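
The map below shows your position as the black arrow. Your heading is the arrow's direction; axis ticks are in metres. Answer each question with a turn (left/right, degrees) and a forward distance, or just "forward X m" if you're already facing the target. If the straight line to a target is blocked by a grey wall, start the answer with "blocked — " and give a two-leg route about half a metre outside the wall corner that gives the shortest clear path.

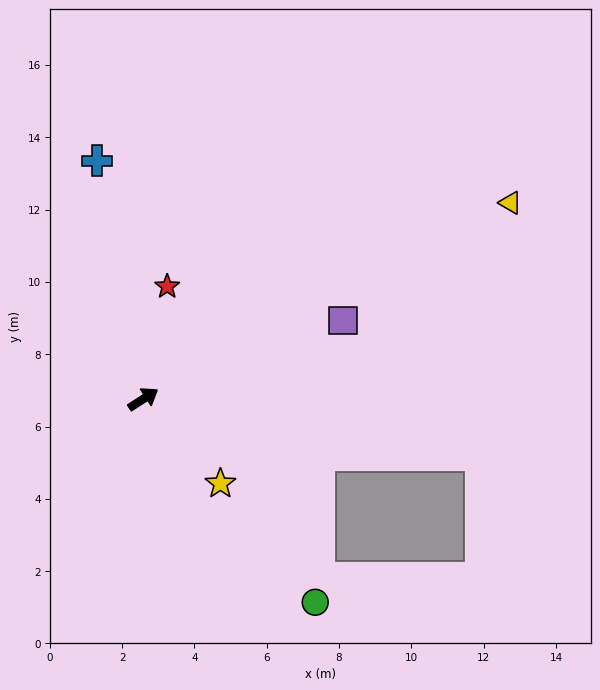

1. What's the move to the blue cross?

turn left 68°, forward 6.7 m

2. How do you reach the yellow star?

turn right 81°, forward 3.2 m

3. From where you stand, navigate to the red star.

turn left 45°, forward 3.2 m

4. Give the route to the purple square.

turn right 11°, forward 5.9 m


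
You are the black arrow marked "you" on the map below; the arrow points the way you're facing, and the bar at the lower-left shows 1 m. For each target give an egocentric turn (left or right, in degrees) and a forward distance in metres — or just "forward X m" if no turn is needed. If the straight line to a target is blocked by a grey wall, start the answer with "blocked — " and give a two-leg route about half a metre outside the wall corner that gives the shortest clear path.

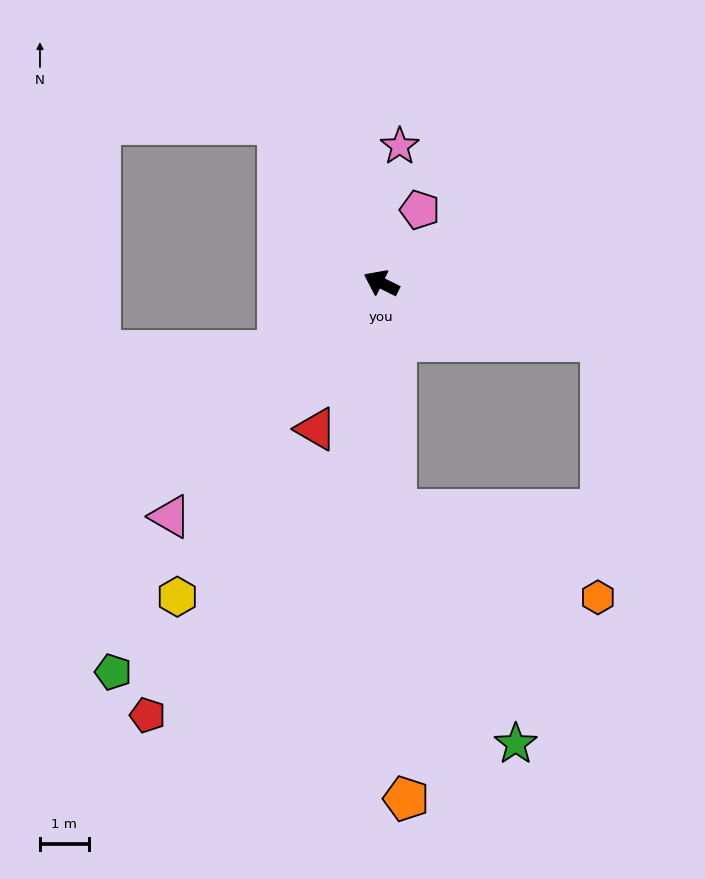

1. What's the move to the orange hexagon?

blocked — turn left 120°, forward 4.6 m, then turn left 63°, forward 4.5 m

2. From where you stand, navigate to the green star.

blocked — turn left 120°, forward 4.6 m, then turn left 23°, forward 5.4 m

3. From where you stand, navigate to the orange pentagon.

turn left 119°, forward 10.6 m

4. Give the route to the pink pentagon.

turn right 91°, forward 1.7 m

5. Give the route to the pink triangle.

turn left 74°, forward 6.4 m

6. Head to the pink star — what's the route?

turn right 71°, forward 2.8 m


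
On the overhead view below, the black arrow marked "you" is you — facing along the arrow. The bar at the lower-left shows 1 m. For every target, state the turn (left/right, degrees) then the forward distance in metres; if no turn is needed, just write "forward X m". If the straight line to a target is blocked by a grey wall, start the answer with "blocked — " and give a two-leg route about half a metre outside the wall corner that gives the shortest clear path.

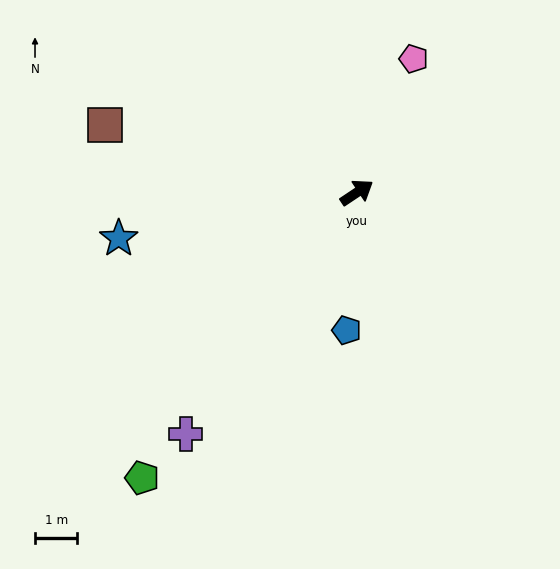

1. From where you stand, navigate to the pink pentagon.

turn left 33°, forward 3.4 m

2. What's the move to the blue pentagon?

turn right 128°, forward 3.3 m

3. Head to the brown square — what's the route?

turn left 131°, forward 6.2 m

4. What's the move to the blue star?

turn left 157°, forward 5.7 m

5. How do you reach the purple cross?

turn right 159°, forward 7.0 m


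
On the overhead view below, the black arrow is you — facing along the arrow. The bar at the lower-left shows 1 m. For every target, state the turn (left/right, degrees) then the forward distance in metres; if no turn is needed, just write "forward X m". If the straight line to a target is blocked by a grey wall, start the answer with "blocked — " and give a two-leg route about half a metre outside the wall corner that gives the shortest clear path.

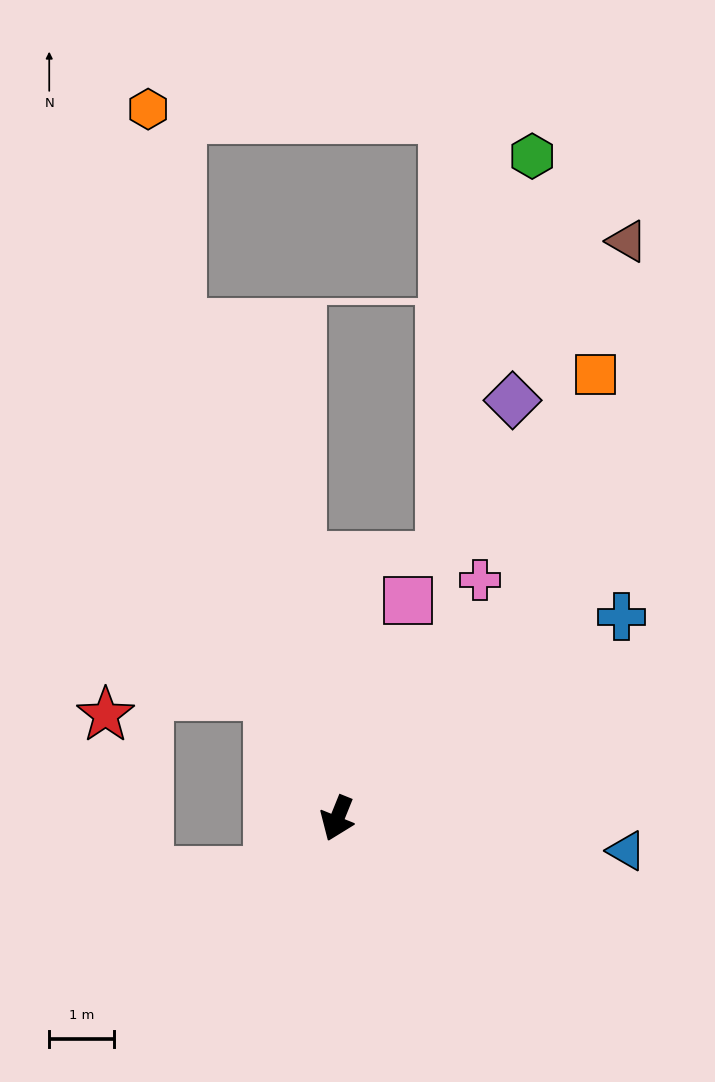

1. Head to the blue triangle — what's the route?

turn left 106°, forward 4.5 m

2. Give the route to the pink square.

turn right 176°, forward 3.6 m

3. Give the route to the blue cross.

turn left 147°, forward 5.4 m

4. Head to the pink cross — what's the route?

turn left 171°, forward 4.3 m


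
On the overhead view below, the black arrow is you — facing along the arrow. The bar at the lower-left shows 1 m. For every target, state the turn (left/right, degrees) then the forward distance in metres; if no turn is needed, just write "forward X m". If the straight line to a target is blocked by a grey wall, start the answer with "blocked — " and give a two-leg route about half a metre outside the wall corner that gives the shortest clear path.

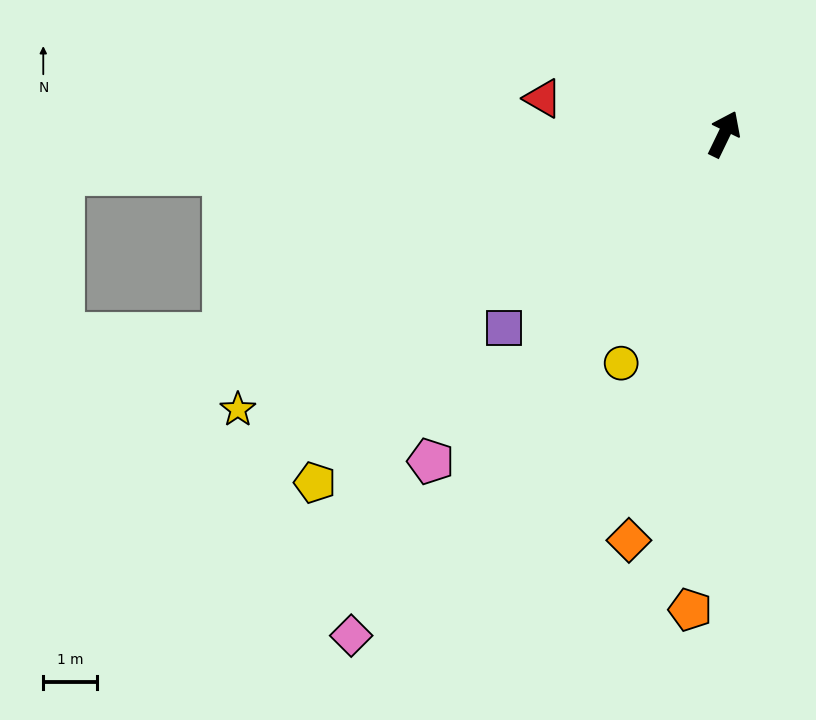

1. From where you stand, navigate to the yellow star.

turn left 145°, forward 10.4 m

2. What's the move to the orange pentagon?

turn right 158°, forward 8.9 m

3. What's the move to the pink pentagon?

turn left 164°, forward 8.2 m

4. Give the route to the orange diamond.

turn right 167°, forward 7.8 m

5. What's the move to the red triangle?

turn left 105°, forward 3.4 m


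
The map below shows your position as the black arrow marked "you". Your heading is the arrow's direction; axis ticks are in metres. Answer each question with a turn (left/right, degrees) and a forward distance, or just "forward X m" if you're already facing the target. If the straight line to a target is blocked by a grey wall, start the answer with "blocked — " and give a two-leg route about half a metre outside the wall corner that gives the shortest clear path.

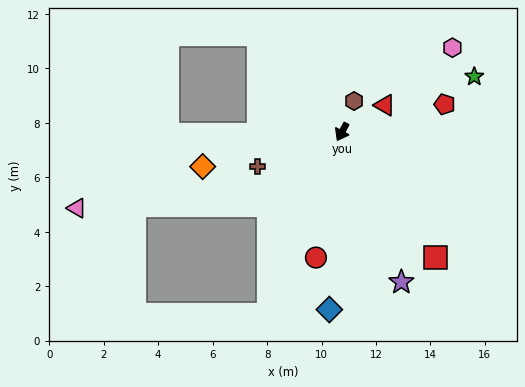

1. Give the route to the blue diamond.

turn left 24°, forward 6.5 m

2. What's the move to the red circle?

turn left 17°, forward 4.7 m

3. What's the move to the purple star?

turn left 50°, forward 5.9 m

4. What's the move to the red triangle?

turn left 150°, forward 1.9 m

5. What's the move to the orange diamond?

turn right 48°, forward 5.3 m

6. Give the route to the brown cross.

turn right 39°, forward 3.3 m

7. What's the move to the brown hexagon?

turn right 173°, forward 1.2 m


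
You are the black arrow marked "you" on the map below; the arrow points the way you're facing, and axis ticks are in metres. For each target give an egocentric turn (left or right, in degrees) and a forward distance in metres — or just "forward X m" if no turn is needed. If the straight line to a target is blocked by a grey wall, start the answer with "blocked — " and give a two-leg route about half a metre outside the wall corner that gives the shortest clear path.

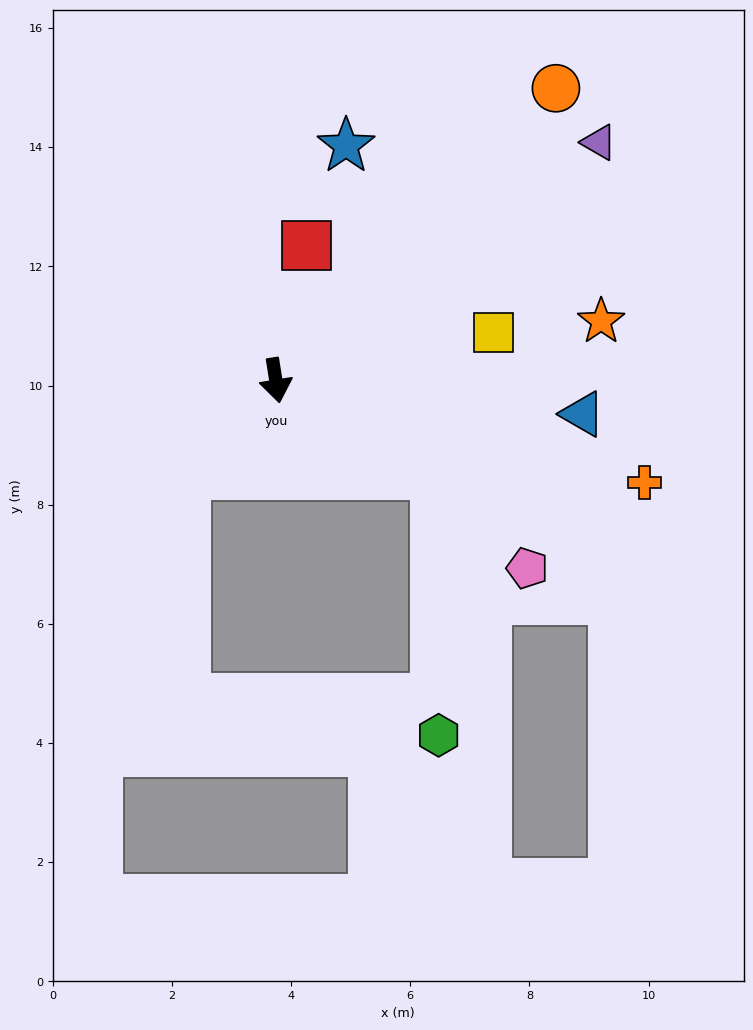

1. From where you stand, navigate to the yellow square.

turn left 93°, forward 3.7 m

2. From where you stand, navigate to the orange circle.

turn left 127°, forward 6.8 m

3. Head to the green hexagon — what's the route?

blocked — turn left 51°, forward 3.1 m, then turn right 59°, forward 4.4 m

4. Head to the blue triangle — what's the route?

turn left 75°, forward 5.2 m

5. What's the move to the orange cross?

turn left 65°, forward 6.4 m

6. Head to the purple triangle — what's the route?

turn left 117°, forward 6.7 m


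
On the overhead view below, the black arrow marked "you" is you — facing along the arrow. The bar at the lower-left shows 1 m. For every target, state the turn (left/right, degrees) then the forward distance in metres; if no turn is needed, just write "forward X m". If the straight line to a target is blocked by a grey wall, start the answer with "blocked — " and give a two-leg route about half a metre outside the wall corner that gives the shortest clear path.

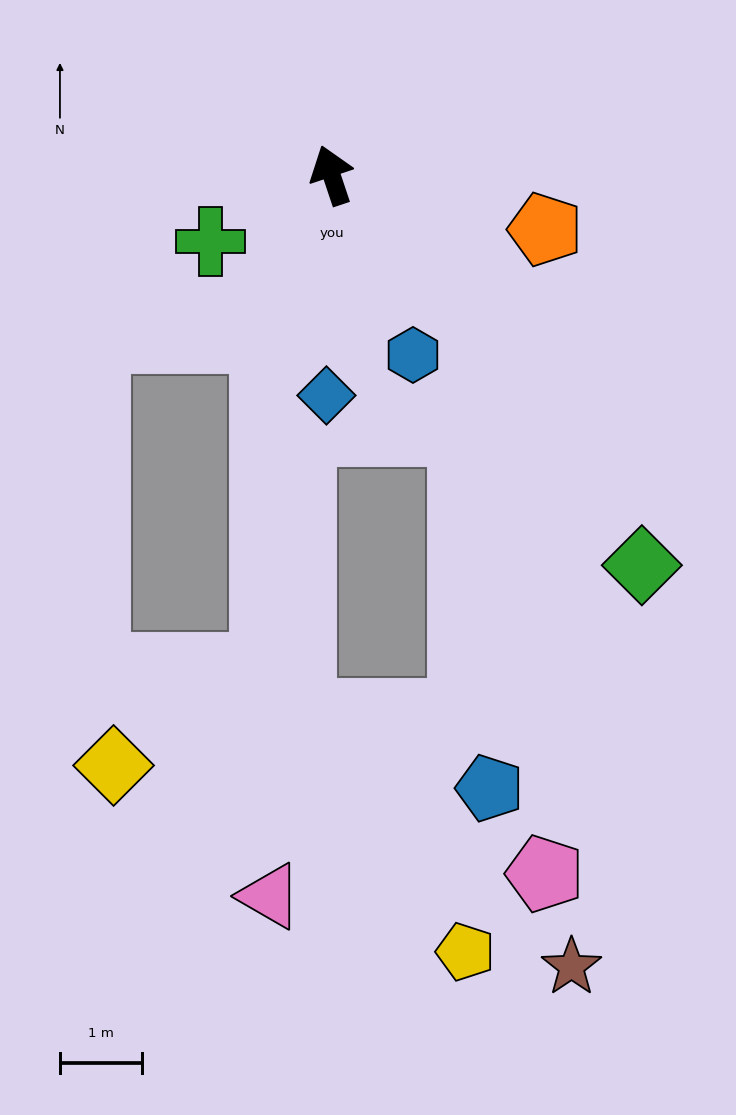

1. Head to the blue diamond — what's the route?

turn left 160°, forward 2.7 m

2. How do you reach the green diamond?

turn right 160°, forward 6.1 m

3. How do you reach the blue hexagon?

turn right 174°, forward 2.4 m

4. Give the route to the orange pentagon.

turn right 123°, forward 2.7 m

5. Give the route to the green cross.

turn left 100°, forward 1.7 m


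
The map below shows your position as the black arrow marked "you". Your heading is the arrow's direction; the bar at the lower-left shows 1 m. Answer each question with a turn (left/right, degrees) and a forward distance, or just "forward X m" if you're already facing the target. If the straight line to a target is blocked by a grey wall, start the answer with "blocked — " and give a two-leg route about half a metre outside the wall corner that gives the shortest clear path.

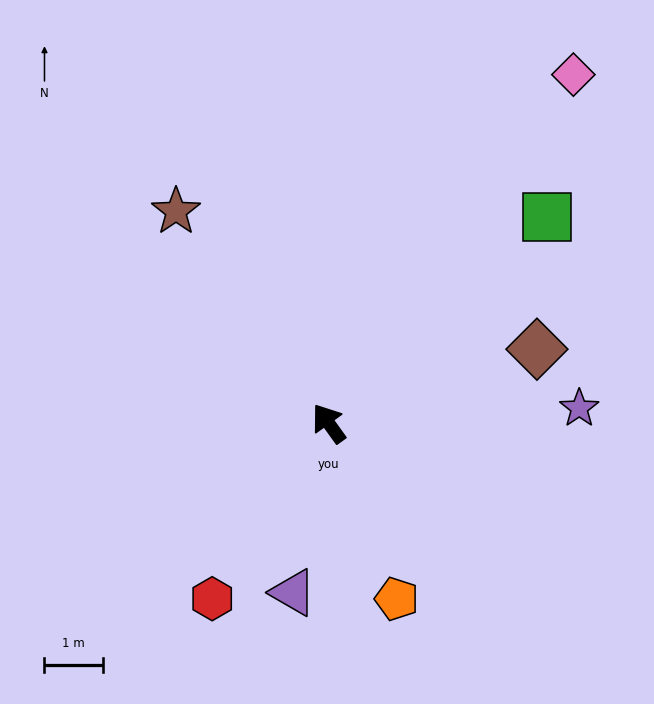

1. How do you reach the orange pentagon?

turn left 165°, forward 3.2 m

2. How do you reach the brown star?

forward 4.5 m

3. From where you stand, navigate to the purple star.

turn right 122°, forward 4.3 m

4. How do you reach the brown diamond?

turn right 106°, forward 3.8 m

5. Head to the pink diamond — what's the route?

turn right 71°, forward 7.3 m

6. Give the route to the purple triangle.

turn left 132°, forward 3.0 m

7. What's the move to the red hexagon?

turn left 111°, forward 3.6 m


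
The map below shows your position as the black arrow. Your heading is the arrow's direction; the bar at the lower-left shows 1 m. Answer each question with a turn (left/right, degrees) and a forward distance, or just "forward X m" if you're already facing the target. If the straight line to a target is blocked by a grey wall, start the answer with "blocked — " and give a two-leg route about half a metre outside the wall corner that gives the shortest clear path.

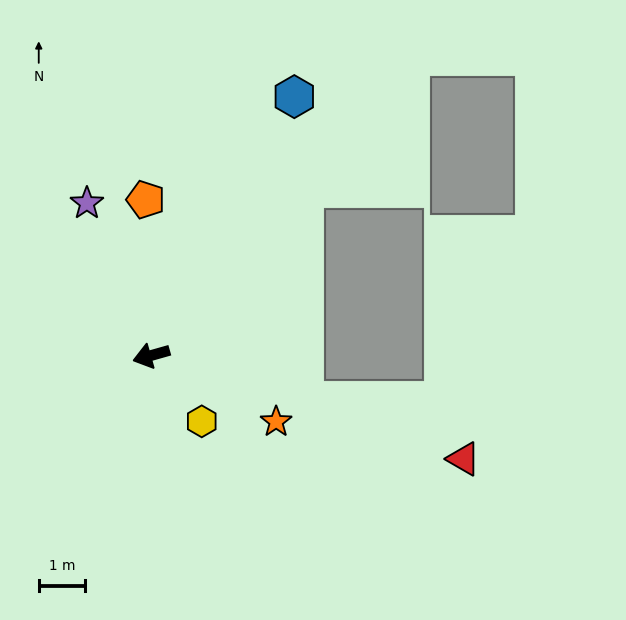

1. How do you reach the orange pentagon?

turn right 104°, forward 3.4 m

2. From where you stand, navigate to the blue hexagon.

turn right 135°, forward 6.4 m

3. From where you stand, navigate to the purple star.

turn right 83°, forward 3.6 m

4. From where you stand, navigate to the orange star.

turn left 136°, forward 3.0 m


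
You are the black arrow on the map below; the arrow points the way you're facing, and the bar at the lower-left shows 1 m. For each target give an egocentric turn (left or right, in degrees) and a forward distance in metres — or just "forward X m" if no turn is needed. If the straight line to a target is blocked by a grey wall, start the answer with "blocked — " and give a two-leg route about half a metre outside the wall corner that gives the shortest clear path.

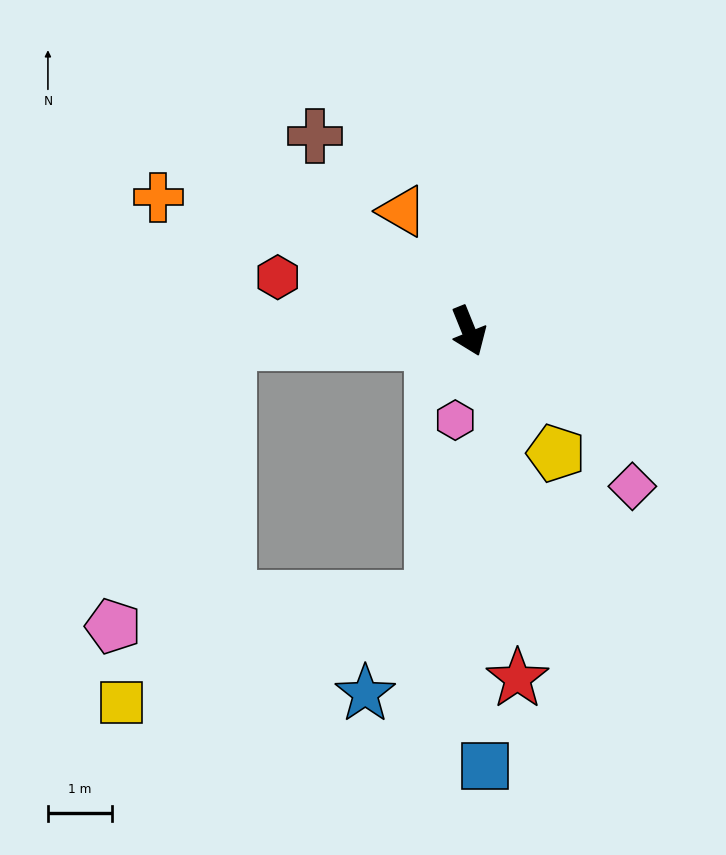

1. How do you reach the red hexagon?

turn right 128°, forward 3.1 m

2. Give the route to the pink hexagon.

turn right 31°, forward 1.4 m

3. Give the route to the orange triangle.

turn right 173°, forward 2.2 m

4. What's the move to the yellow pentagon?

turn left 13°, forward 2.4 m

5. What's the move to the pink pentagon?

blocked — turn right 109°, forward 3.8 m, then turn left 65°, forward 4.8 m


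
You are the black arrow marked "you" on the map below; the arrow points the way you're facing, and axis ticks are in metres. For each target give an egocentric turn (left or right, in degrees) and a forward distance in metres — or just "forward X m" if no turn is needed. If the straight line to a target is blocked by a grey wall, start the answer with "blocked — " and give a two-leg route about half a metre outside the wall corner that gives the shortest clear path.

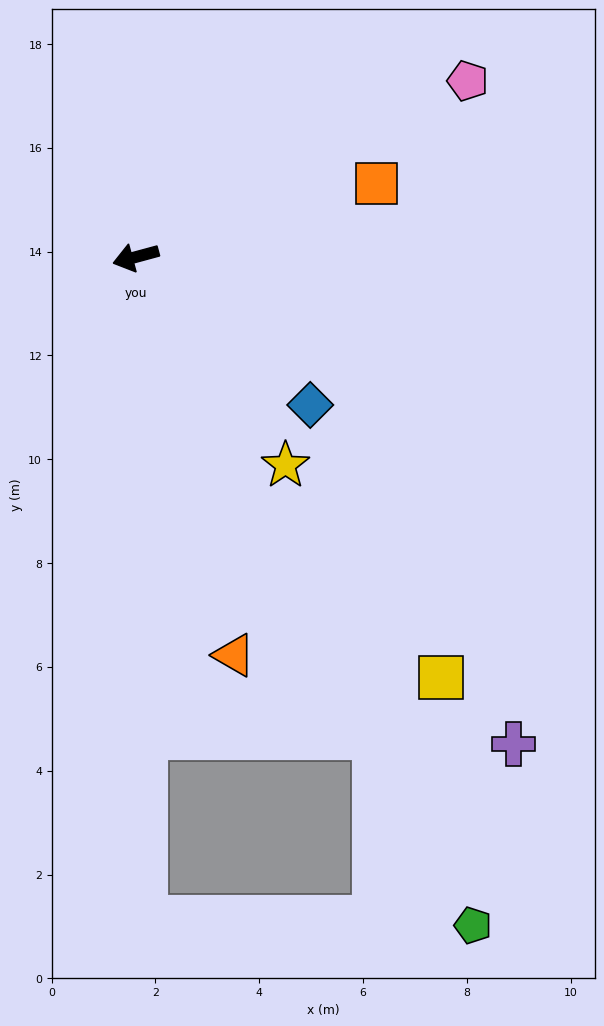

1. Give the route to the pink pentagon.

turn right 167°, forward 7.2 m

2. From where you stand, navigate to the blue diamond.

turn left 125°, forward 4.4 m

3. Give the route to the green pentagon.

turn left 102°, forward 14.4 m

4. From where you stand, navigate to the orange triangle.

turn left 89°, forward 7.9 m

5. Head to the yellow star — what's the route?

turn left 111°, forward 4.9 m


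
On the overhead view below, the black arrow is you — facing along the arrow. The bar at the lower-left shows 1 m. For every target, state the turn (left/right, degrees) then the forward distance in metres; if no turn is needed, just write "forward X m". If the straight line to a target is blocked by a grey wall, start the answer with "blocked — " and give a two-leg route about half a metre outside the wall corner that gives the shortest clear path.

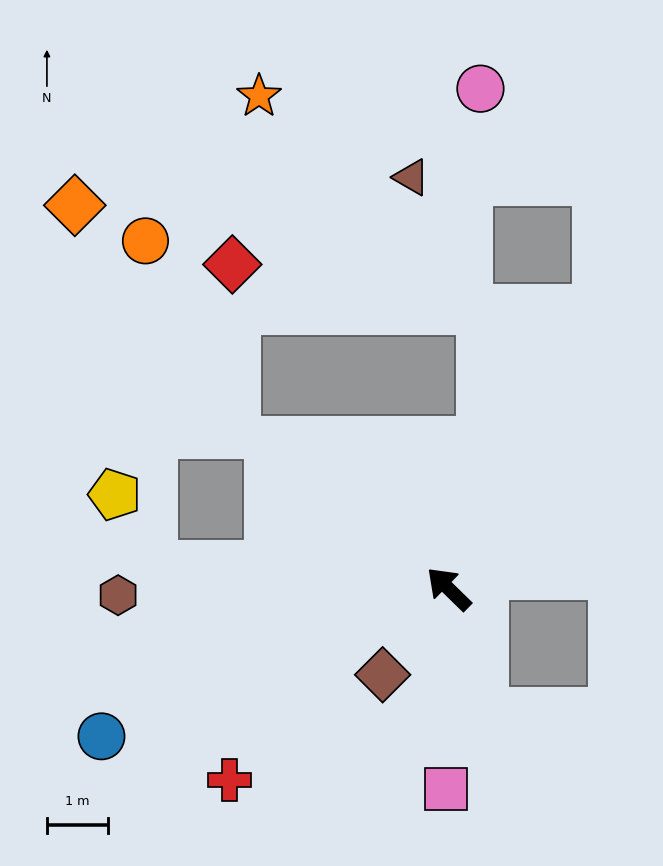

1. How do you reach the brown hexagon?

turn left 45°, forward 5.4 m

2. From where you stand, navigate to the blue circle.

turn left 67°, forward 6.2 m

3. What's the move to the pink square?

turn left 134°, forward 3.3 m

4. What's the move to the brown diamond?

turn left 97°, forward 1.8 m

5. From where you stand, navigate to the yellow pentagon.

blocked — turn left 40°, forward 4.9 m, then turn right 58°, forward 1.3 m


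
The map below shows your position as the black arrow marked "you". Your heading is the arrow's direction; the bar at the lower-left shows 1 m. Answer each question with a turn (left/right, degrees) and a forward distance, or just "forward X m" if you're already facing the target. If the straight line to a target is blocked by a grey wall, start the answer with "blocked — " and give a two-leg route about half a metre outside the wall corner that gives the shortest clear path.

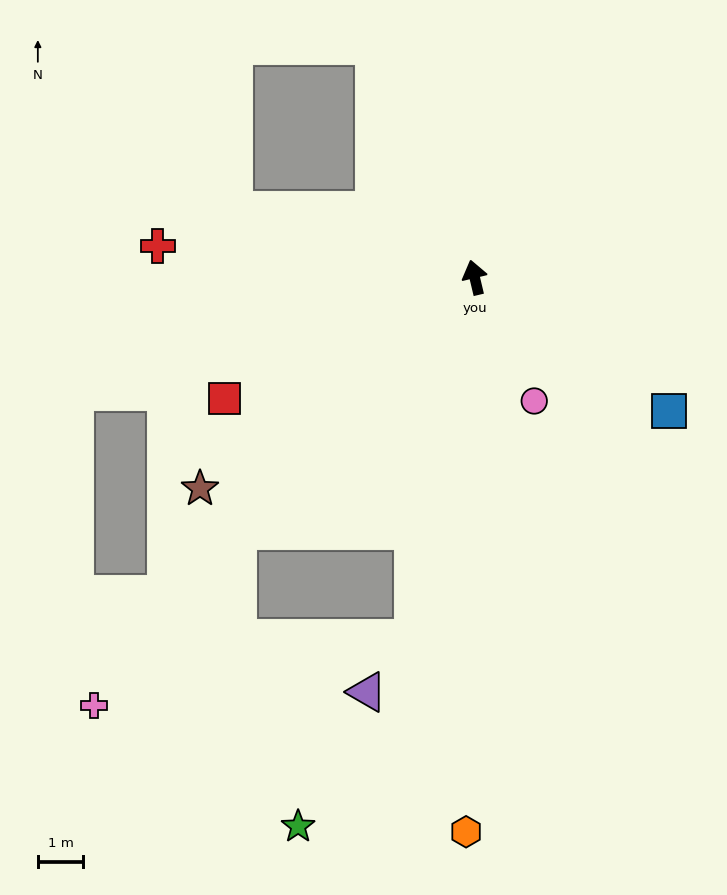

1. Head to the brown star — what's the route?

turn left 114°, forward 7.6 m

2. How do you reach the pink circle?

turn right 168°, forward 3.0 m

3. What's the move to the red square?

turn left 102°, forward 6.1 m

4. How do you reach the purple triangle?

blocked — turn left 157°, forward 8.1 m, then turn right 31°, forward 1.6 m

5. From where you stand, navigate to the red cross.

turn left 71°, forward 7.0 m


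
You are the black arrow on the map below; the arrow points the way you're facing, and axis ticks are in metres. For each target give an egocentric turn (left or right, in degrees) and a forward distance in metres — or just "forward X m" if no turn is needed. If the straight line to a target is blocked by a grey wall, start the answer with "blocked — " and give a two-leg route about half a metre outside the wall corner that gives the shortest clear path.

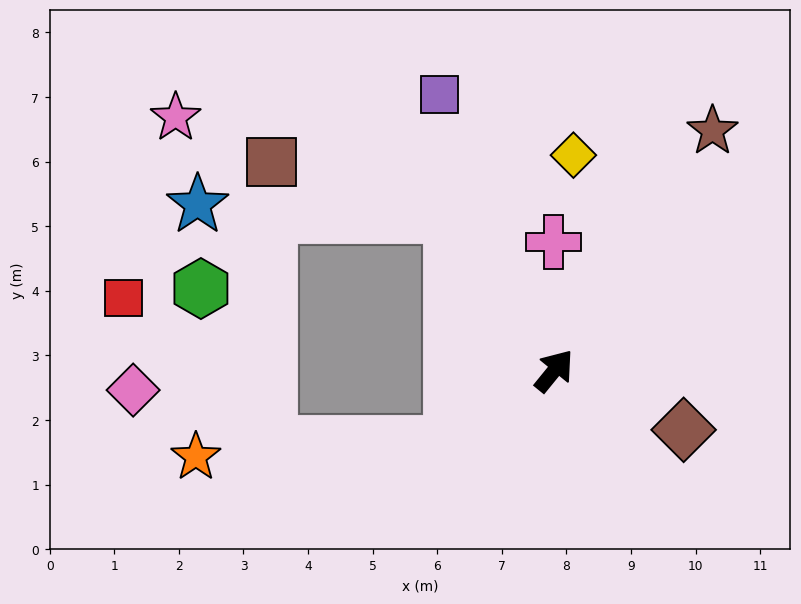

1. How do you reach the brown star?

turn left 6°, forward 4.4 m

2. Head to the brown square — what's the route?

blocked — turn left 73°, forward 2.9 m, then turn left 39°, forward 2.9 m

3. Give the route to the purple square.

turn left 62°, forward 4.6 m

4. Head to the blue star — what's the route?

blocked — turn left 73°, forward 2.9 m, then turn left 54°, forward 3.9 m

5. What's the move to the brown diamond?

turn right 75°, forward 2.2 m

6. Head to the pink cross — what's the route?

turn left 40°, forward 2.0 m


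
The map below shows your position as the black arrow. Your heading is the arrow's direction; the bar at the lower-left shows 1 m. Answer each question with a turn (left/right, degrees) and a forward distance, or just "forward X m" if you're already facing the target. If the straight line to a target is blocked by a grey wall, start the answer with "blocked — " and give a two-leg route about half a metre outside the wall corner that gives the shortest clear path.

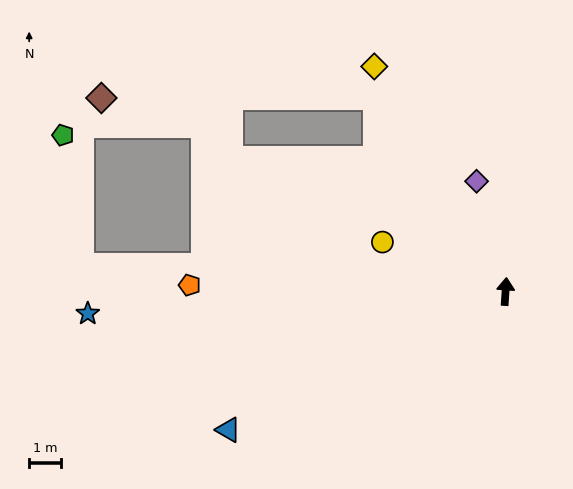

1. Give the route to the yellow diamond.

turn left 34°, forward 8.2 m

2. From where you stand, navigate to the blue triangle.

turn left 120°, forward 9.8 m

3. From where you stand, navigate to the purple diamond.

turn left 19°, forward 3.6 m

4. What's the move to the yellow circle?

turn left 72°, forward 4.2 m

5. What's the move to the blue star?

turn left 97°, forward 13.2 m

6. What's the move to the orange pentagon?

turn left 93°, forward 10.0 m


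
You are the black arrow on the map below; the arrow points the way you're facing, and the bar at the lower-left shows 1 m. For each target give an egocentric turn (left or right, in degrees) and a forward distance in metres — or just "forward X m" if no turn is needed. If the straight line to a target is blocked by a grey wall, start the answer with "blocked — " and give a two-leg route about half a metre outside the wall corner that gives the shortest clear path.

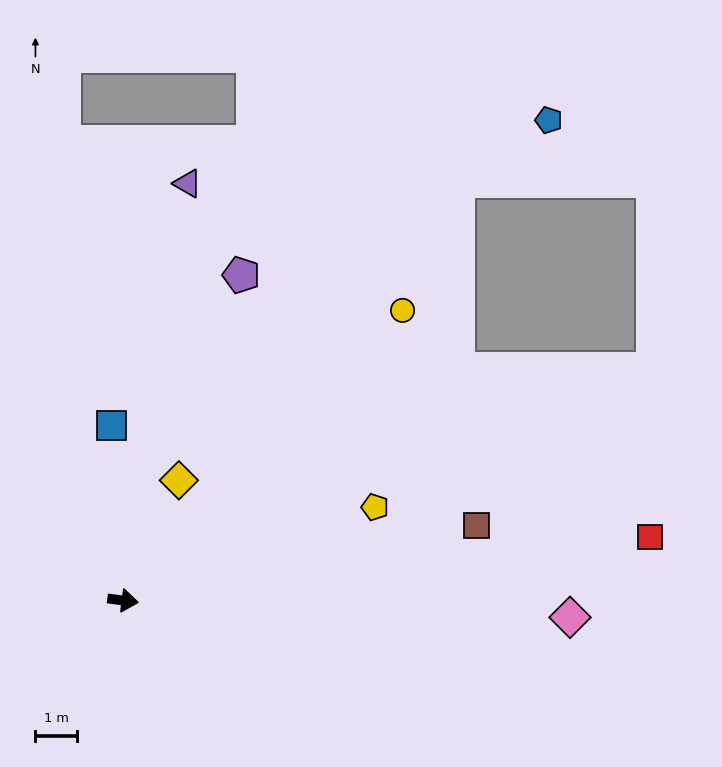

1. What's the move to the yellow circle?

turn left 53°, forward 9.6 m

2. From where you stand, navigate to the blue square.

turn left 101°, forward 4.2 m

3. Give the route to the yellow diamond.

turn left 72°, forward 3.2 m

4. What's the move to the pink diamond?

turn left 5°, forward 10.7 m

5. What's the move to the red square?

turn left 14°, forward 12.7 m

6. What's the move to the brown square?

turn left 19°, forward 8.6 m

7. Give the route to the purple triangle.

turn left 89°, forward 10.1 m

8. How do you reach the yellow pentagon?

turn left 28°, forward 6.4 m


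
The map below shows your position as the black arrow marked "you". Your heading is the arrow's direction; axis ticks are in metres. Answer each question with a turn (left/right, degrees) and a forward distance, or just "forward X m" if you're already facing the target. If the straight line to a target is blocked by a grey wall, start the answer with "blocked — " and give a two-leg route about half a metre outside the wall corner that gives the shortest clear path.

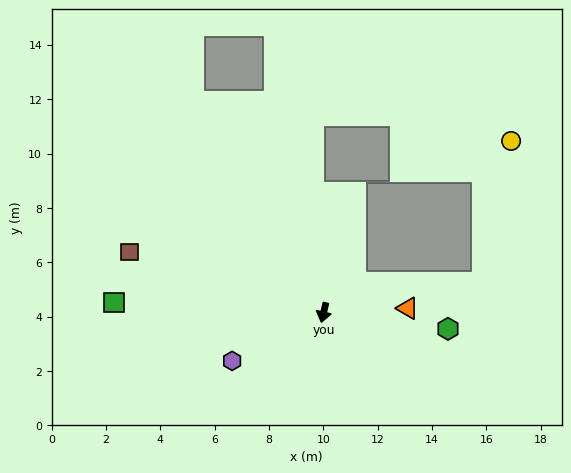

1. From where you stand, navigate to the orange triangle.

turn left 106°, forward 3.1 m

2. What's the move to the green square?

turn right 79°, forward 7.7 m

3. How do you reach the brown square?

turn right 94°, forward 7.5 m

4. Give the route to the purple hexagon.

turn right 49°, forward 3.8 m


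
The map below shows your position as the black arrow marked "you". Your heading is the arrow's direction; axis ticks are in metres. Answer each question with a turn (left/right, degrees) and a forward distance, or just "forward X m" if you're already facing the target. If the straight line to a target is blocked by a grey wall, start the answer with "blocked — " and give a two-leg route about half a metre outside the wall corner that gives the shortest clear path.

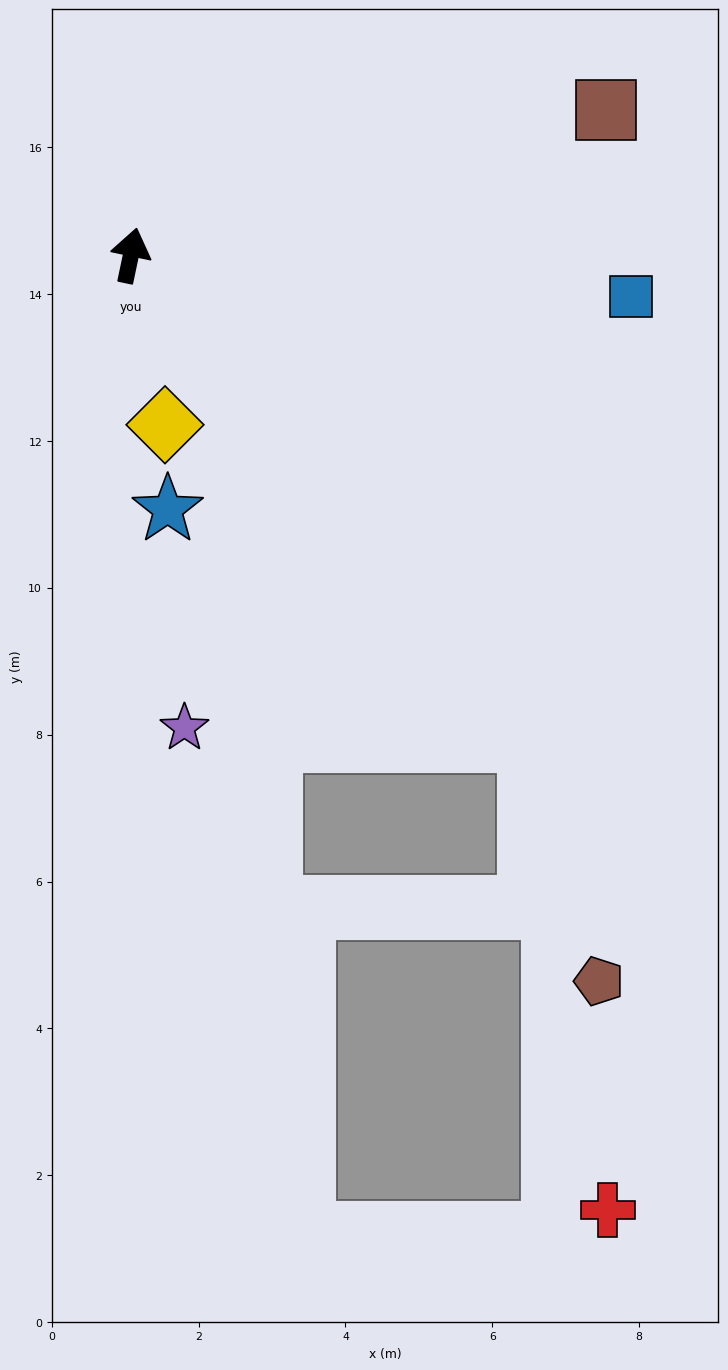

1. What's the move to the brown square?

turn right 61°, forward 6.8 m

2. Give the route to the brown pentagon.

blocked — turn right 129°, forward 8.6 m, then turn right 23°, forward 3.4 m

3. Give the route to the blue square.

turn right 83°, forward 6.8 m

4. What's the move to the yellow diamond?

turn right 157°, forward 2.4 m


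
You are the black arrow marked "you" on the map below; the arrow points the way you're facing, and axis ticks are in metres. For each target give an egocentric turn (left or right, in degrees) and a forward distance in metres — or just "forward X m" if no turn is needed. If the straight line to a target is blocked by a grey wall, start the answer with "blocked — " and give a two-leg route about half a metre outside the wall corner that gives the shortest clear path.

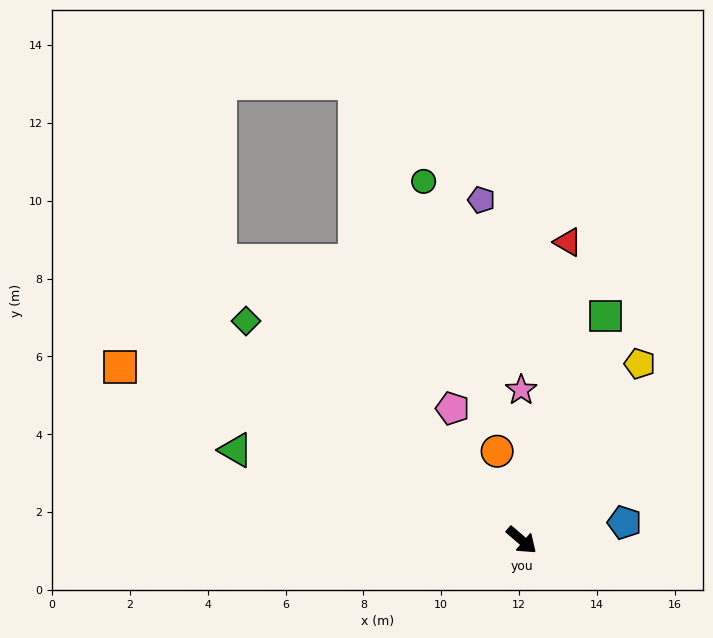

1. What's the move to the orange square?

turn right 163°, forward 11.2 m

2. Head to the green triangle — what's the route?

turn right 157°, forward 7.7 m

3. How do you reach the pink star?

turn left 131°, forward 3.9 m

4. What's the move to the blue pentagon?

turn left 50°, forward 2.7 m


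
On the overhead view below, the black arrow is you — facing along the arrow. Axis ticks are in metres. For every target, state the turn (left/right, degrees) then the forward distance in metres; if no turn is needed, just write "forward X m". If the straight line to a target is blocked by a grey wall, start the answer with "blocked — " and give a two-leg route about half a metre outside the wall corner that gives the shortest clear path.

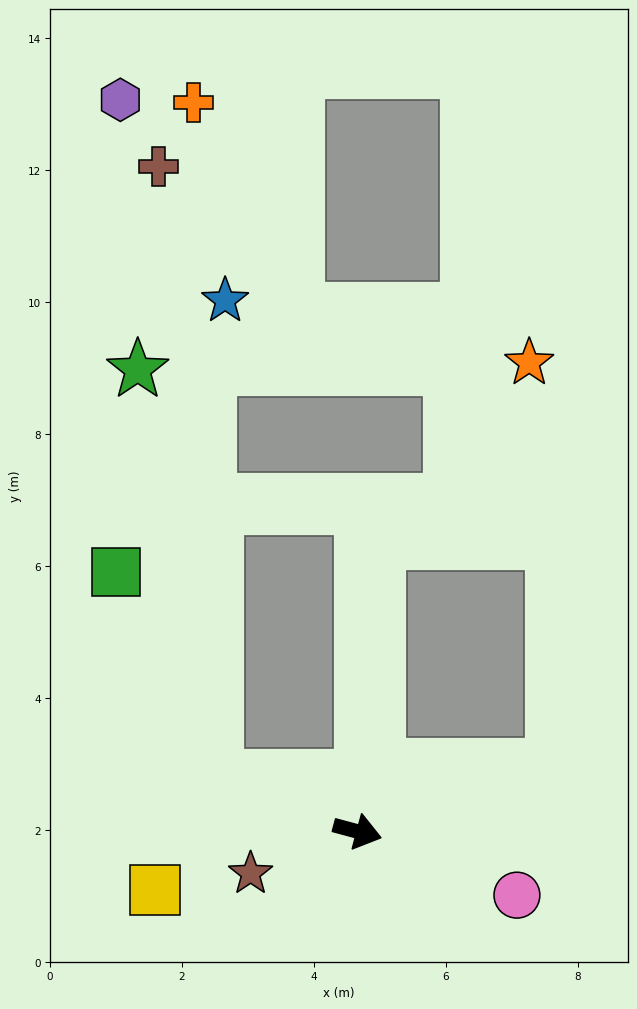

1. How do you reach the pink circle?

turn right 7°, forward 2.6 m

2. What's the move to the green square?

blocked — turn left 174°, forward 2.3 m, then turn right 43°, forward 3.5 m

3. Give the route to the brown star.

turn right 144°, forward 1.7 m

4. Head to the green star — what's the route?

blocked — turn left 174°, forward 2.3 m, then turn right 58°, forward 6.3 m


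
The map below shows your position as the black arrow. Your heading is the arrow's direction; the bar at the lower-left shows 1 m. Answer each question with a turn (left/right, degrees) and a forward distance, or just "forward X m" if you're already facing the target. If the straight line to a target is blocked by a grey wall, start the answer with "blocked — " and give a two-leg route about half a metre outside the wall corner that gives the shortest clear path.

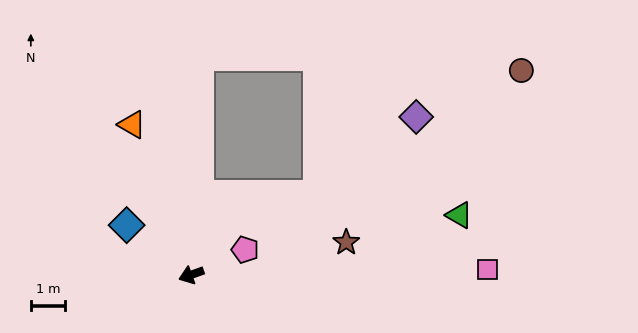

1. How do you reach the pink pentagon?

turn right 175°, forward 1.7 m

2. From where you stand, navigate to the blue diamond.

turn right 57°, forward 2.4 m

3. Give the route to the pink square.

turn left 161°, forward 8.6 m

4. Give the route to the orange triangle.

turn right 88°, forward 4.7 m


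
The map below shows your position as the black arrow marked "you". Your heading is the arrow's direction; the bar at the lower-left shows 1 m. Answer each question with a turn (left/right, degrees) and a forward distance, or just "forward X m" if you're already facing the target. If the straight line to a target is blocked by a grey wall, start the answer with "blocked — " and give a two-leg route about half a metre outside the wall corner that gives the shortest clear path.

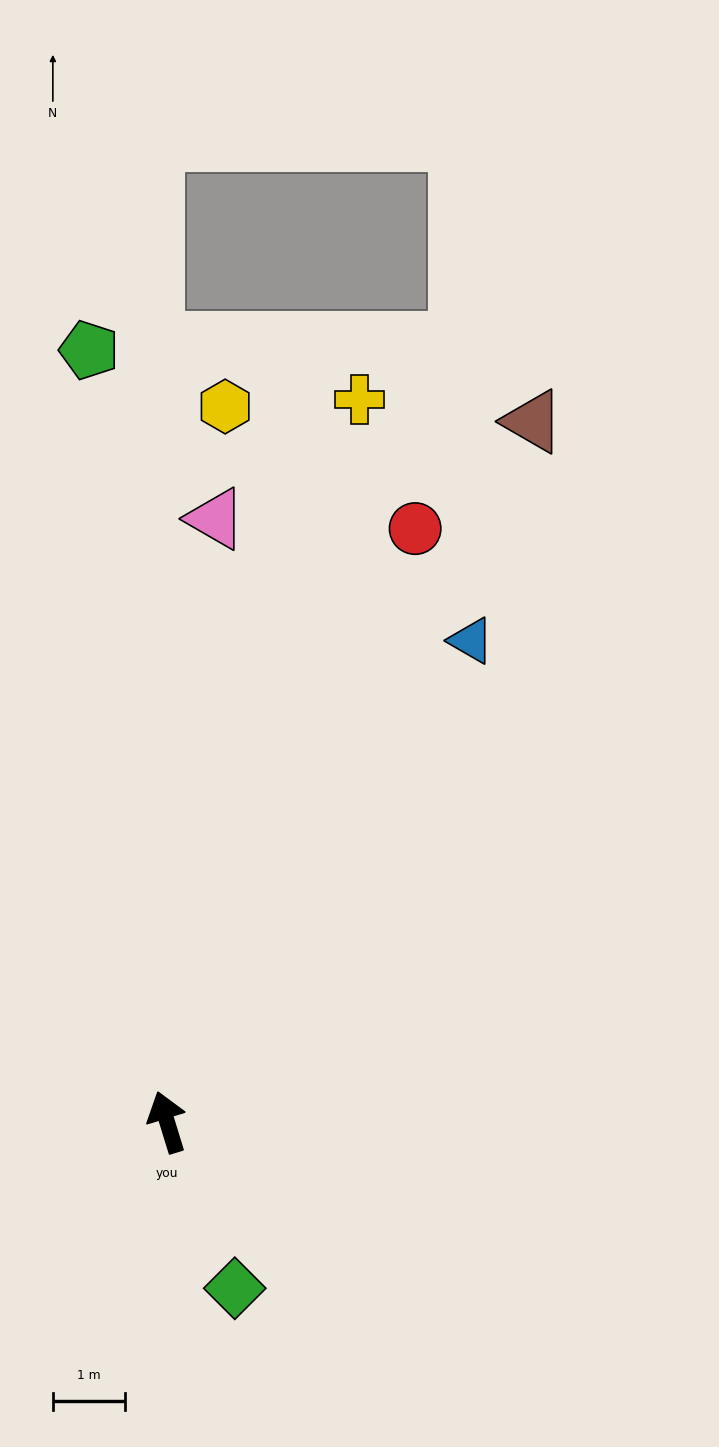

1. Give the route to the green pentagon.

turn right 11°, forward 10.8 m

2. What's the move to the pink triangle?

turn right 22°, forward 8.4 m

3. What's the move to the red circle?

turn right 40°, forward 9.0 m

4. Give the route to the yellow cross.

turn right 32°, forward 10.4 m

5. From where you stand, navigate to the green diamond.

turn right 175°, forward 2.5 m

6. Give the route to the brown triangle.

turn right 45°, forward 11.0 m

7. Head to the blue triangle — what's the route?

turn right 49°, forward 7.9 m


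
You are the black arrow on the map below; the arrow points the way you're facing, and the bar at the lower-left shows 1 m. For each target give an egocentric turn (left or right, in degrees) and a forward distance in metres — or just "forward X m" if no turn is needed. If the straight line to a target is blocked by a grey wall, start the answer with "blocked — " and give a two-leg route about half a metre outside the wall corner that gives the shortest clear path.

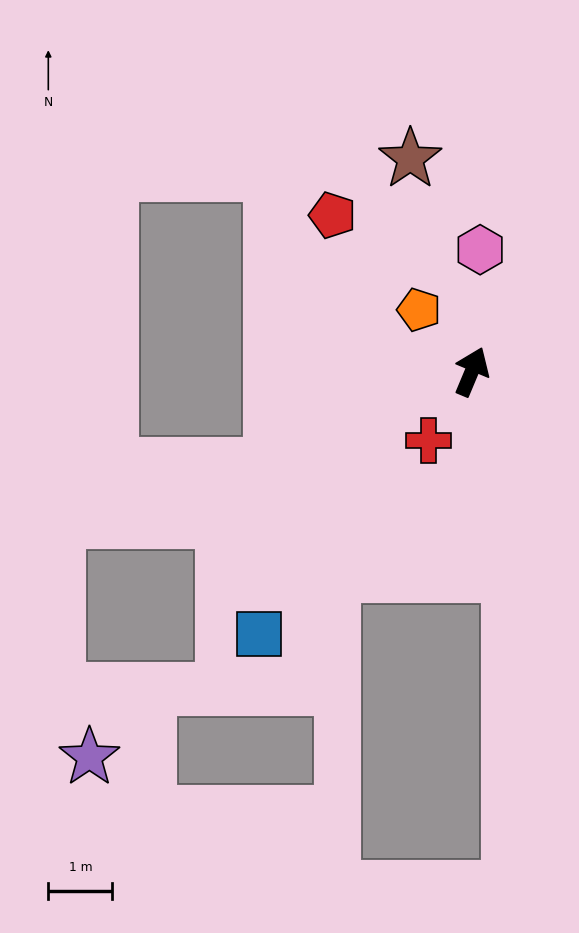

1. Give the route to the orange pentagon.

turn left 63°, forward 1.3 m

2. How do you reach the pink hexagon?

turn left 19°, forward 1.9 m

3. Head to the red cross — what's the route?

turn left 171°, forward 1.3 m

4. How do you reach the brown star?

turn left 39°, forward 3.5 m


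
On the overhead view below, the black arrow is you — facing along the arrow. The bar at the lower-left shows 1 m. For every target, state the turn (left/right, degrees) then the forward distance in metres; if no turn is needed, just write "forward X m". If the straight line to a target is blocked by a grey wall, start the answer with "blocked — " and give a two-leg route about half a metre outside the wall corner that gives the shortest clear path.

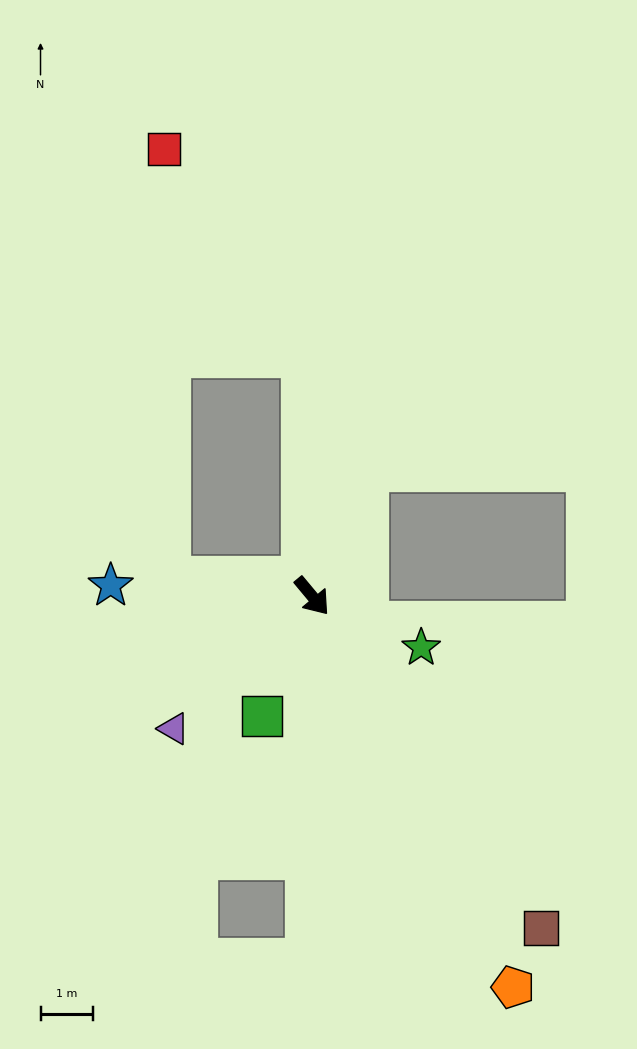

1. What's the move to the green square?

turn right 63°, forward 2.5 m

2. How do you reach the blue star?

turn right 133°, forward 3.8 m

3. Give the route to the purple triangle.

turn right 86°, forward 3.6 m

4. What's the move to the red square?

blocked — turn left 142°, forward 4.6 m, then turn left 32°, forward 4.7 m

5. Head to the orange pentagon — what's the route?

turn right 13°, forward 8.3 m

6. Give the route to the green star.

turn left 25°, forward 2.3 m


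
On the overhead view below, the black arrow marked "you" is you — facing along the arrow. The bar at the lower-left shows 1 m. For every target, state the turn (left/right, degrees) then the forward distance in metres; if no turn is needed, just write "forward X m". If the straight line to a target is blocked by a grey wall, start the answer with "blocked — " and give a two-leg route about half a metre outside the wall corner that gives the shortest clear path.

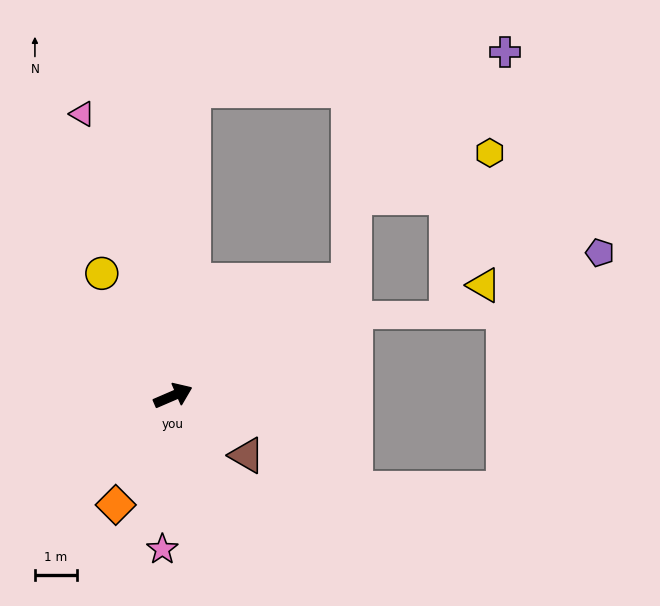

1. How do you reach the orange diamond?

turn right 141°, forward 2.9 m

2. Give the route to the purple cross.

blocked — turn left 63°, forward 7.3 m, then turn right 79°, forward 7.5 m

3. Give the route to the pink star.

turn right 117°, forward 3.7 m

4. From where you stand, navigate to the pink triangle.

turn left 85°, forward 7.0 m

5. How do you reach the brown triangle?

turn right 62°, forward 2.2 m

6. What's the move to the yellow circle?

turn left 97°, forward 3.4 m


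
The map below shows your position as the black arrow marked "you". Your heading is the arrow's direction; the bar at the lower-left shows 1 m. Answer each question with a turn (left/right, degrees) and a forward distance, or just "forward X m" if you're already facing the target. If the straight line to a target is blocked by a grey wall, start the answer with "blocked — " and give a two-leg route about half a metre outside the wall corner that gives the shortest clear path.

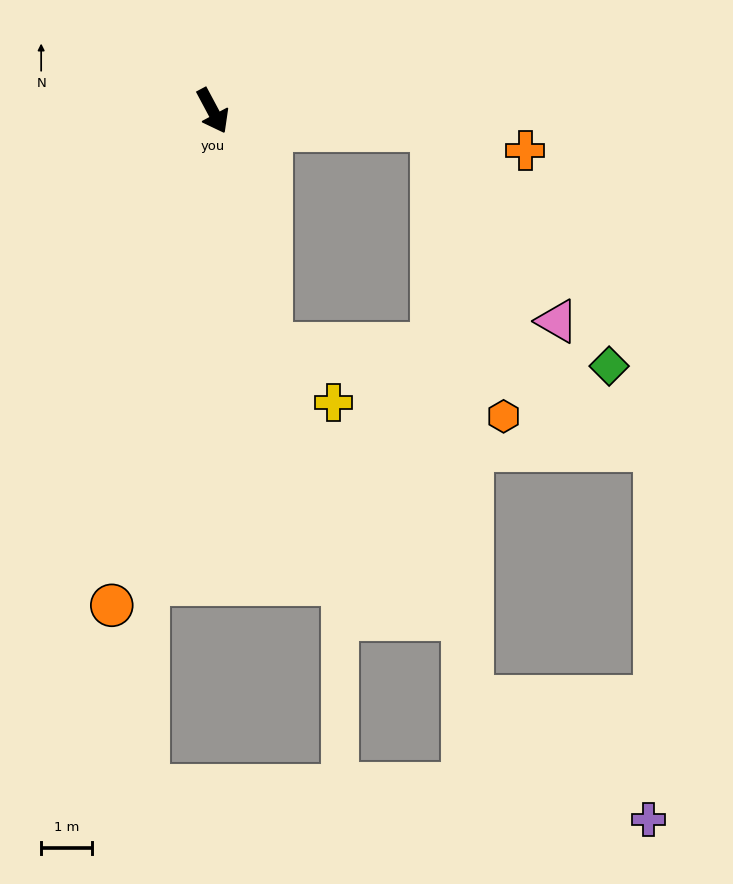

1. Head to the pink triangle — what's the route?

blocked — turn left 57°, forward 4.3 m, then turn right 52°, forward 4.5 m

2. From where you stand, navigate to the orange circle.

turn right 40°, forward 9.9 m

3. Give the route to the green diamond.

blocked — turn right 14°, forward 4.7 m, then turn left 72°, forward 6.6 m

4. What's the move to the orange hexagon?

blocked — turn right 14°, forward 4.7 m, then turn left 59°, forward 4.8 m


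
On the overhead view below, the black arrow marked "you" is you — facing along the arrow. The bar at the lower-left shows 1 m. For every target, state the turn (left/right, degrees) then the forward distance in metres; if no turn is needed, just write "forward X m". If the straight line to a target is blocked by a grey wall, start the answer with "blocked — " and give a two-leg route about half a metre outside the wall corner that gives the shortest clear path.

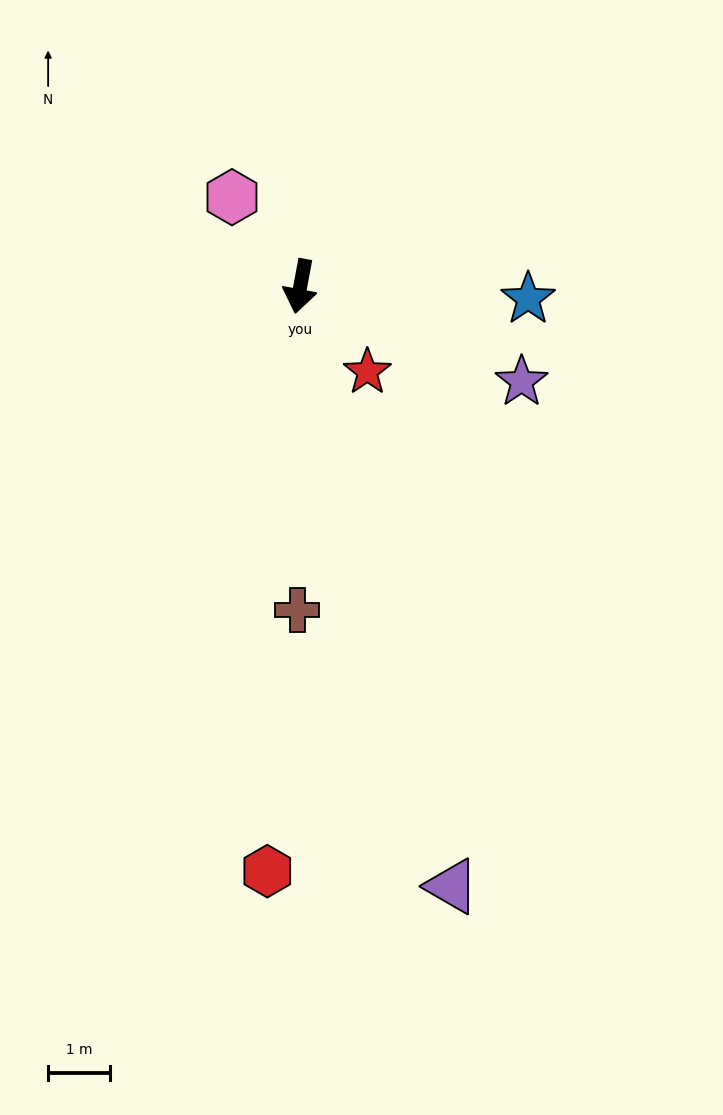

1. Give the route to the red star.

turn left 49°, forward 1.8 m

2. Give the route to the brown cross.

turn left 10°, forward 5.2 m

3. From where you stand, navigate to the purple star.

turn left 77°, forward 3.9 m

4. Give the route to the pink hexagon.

turn right 132°, forward 1.8 m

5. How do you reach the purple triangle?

turn left 25°, forward 10.0 m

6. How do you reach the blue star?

turn left 97°, forward 3.7 m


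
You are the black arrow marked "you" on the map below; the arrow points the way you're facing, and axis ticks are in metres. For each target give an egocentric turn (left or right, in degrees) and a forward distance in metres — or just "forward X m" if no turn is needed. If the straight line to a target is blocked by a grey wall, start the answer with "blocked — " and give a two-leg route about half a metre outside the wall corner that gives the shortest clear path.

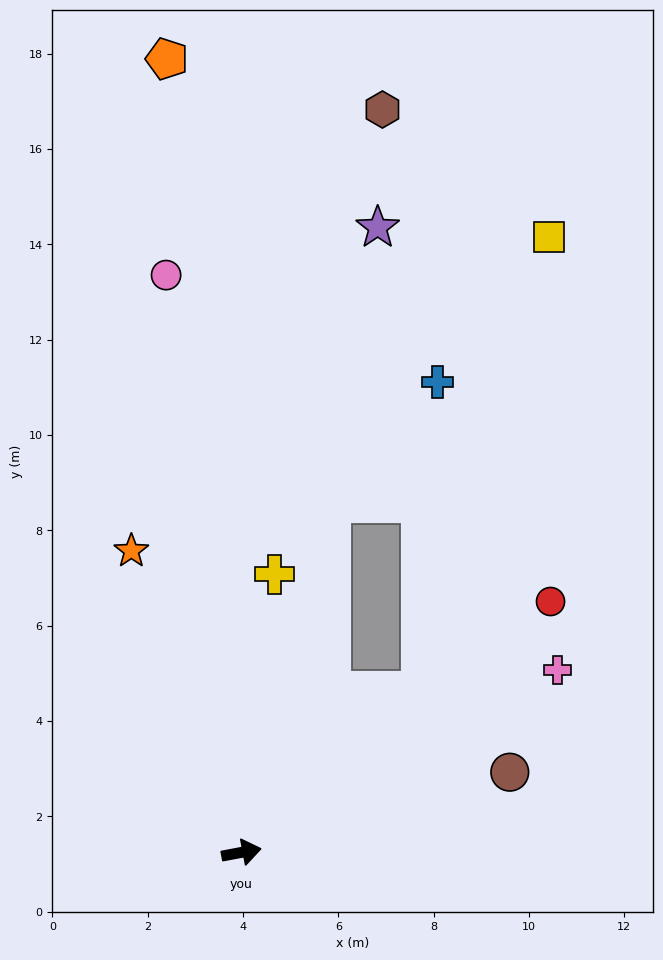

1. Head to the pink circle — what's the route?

turn left 87°, forward 12.2 m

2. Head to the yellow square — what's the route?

blocked — turn left 31°, forward 5.1 m, then turn left 33°, forward 9.9 m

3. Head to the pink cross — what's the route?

turn left 19°, forward 7.7 m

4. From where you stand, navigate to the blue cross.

blocked — turn left 65°, forward 7.6 m, then turn right 27°, forward 3.4 m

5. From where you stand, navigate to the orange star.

turn left 99°, forward 6.7 m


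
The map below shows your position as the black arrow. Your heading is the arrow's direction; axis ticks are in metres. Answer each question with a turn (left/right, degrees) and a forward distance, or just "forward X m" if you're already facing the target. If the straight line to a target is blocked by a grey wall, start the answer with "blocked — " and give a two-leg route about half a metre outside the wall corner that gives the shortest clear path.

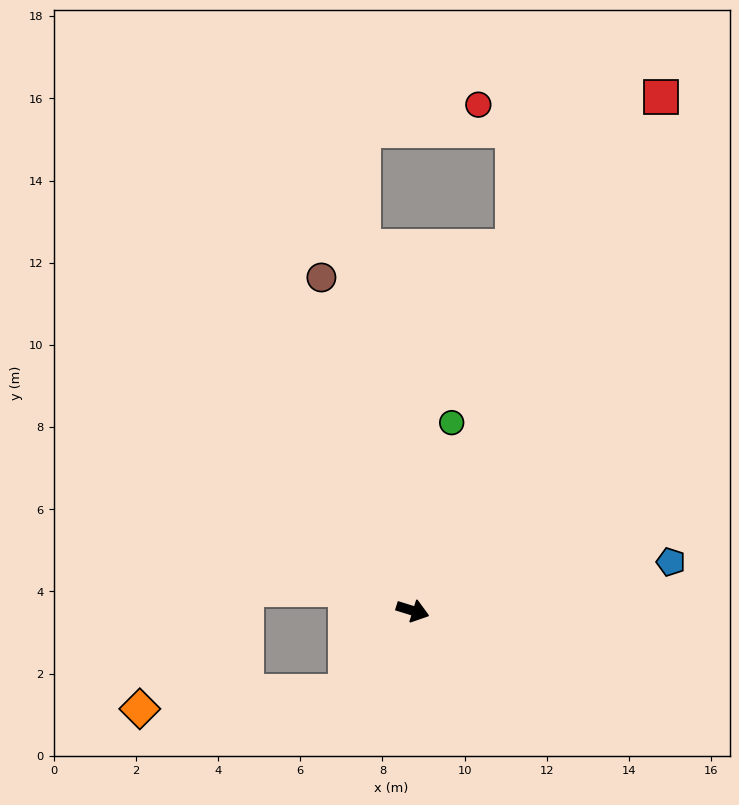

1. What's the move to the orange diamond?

blocked — turn right 112°, forward 2.6 m, then turn right 46°, forward 5.0 m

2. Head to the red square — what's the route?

turn left 82°, forward 13.9 m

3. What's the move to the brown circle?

turn left 123°, forward 8.4 m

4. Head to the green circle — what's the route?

turn left 96°, forward 4.7 m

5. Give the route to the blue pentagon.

turn left 28°, forward 6.4 m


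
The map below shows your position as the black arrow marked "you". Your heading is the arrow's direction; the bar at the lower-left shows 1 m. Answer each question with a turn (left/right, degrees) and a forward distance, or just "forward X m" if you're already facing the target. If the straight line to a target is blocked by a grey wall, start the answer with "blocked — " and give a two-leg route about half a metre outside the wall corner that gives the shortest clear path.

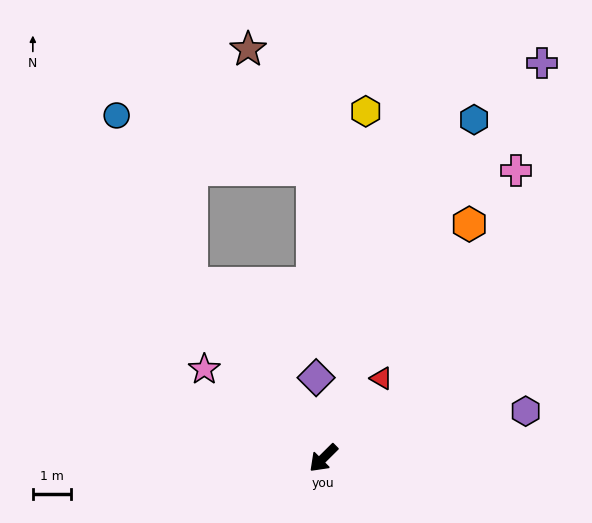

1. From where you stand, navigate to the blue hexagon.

turn right 159°, forward 9.7 m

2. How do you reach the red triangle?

turn right 171°, forward 2.6 m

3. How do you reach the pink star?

turn right 81°, forward 3.9 m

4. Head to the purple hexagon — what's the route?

turn left 148°, forward 5.4 m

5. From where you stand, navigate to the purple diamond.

turn right 130°, forward 2.1 m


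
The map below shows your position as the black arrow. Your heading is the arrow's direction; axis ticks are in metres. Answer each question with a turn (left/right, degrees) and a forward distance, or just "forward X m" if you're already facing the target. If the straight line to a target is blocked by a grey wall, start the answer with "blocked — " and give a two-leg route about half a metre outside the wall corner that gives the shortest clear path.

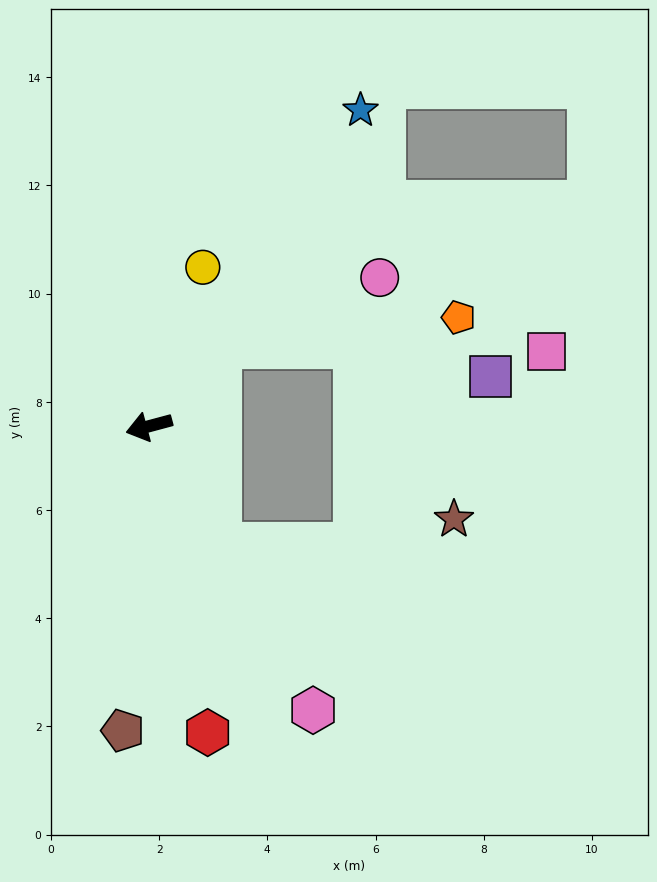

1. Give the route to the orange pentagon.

blocked — turn right 146°, forward 2.0 m, then turn right 42°, forward 4.5 m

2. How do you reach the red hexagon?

turn left 86°, forward 5.8 m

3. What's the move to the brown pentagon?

turn left 70°, forward 5.6 m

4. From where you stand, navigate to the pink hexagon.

turn left 105°, forward 6.1 m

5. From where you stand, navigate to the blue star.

turn right 139°, forward 7.0 m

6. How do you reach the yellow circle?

turn right 124°, forward 3.1 m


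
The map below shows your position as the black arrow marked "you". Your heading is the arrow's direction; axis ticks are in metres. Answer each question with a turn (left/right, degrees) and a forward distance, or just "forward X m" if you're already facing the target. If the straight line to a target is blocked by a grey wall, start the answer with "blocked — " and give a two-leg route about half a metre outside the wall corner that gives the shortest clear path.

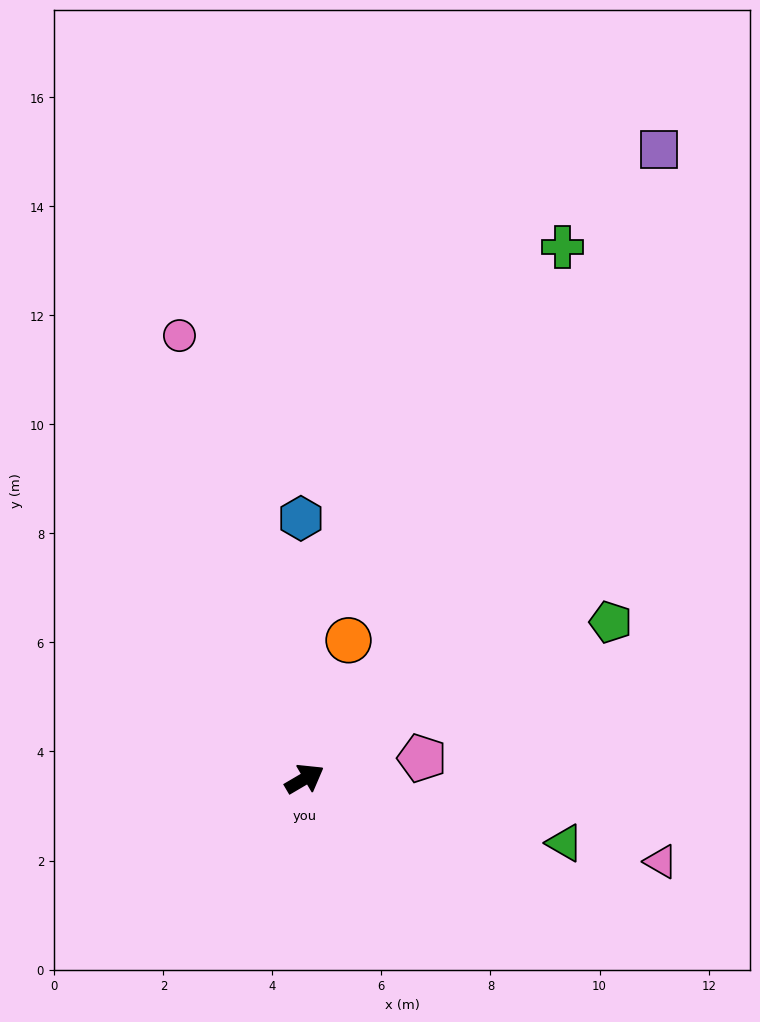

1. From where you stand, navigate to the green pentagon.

turn right 3°, forward 6.3 m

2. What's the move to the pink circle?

turn left 75°, forward 8.4 m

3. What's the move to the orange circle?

turn left 42°, forward 2.7 m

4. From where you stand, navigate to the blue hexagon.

turn left 60°, forward 4.8 m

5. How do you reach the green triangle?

turn right 44°, forward 4.9 m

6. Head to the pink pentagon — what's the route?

turn right 21°, forward 2.2 m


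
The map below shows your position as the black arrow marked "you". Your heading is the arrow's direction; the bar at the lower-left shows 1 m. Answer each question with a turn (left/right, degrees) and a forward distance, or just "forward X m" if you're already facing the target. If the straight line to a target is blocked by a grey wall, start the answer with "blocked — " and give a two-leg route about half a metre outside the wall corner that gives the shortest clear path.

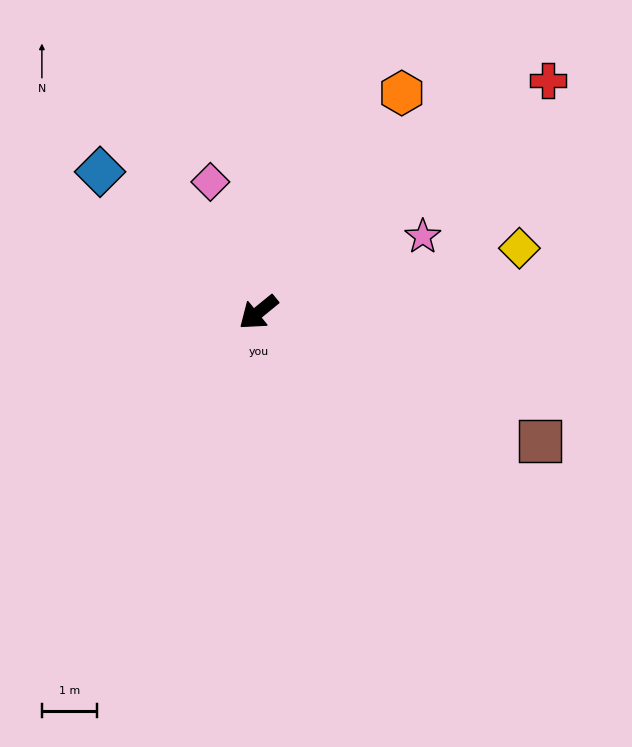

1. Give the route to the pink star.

turn left 166°, forward 3.3 m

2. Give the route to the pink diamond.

turn right 109°, forward 2.5 m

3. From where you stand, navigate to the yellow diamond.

turn left 155°, forward 4.9 m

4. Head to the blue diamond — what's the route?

turn right 81°, forward 3.8 m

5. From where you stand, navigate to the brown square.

turn left 116°, forward 5.6 m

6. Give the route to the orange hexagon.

turn right 162°, forward 4.8 m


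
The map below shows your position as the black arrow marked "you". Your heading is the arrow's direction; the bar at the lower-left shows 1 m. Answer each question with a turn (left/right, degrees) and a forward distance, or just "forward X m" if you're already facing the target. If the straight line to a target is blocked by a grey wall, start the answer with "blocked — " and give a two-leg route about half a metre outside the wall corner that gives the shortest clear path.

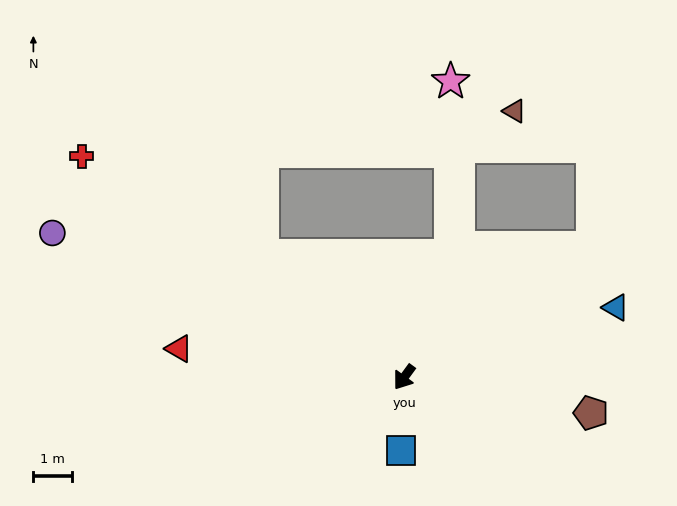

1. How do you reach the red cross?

turn right 88°, forward 10.2 m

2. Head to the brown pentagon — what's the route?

turn left 115°, forward 4.9 m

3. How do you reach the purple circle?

turn right 76°, forward 9.9 m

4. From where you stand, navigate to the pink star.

blocked — turn right 165°, forward 3.4 m, then turn left 21°, forward 4.5 m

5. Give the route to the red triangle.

turn right 61°, forward 5.9 m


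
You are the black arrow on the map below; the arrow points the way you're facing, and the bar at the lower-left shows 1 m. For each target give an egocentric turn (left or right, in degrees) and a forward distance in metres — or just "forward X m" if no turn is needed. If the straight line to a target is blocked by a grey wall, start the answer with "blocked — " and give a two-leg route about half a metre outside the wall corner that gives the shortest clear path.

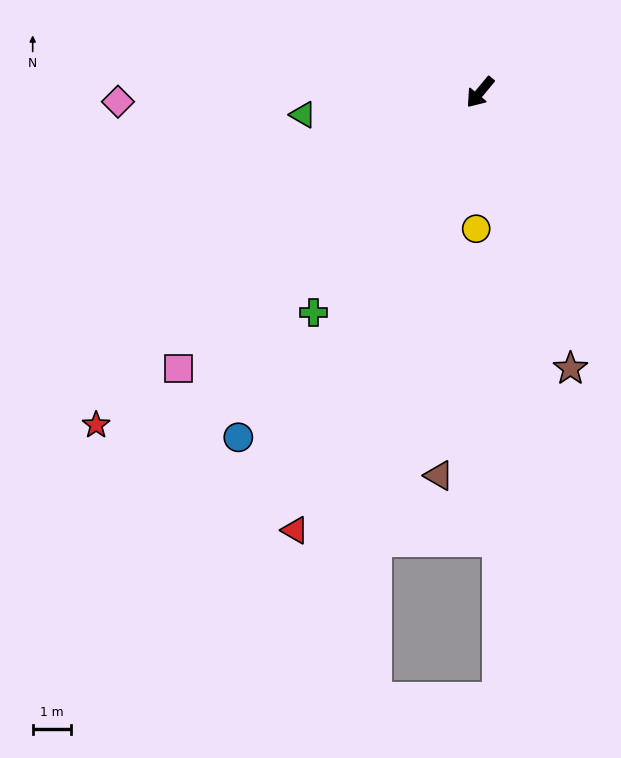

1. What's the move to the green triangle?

turn right 43°, forward 4.7 m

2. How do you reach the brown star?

turn left 58°, forward 7.6 m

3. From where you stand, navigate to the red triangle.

turn left 17°, forward 12.4 m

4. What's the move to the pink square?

turn right 8°, forward 10.7 m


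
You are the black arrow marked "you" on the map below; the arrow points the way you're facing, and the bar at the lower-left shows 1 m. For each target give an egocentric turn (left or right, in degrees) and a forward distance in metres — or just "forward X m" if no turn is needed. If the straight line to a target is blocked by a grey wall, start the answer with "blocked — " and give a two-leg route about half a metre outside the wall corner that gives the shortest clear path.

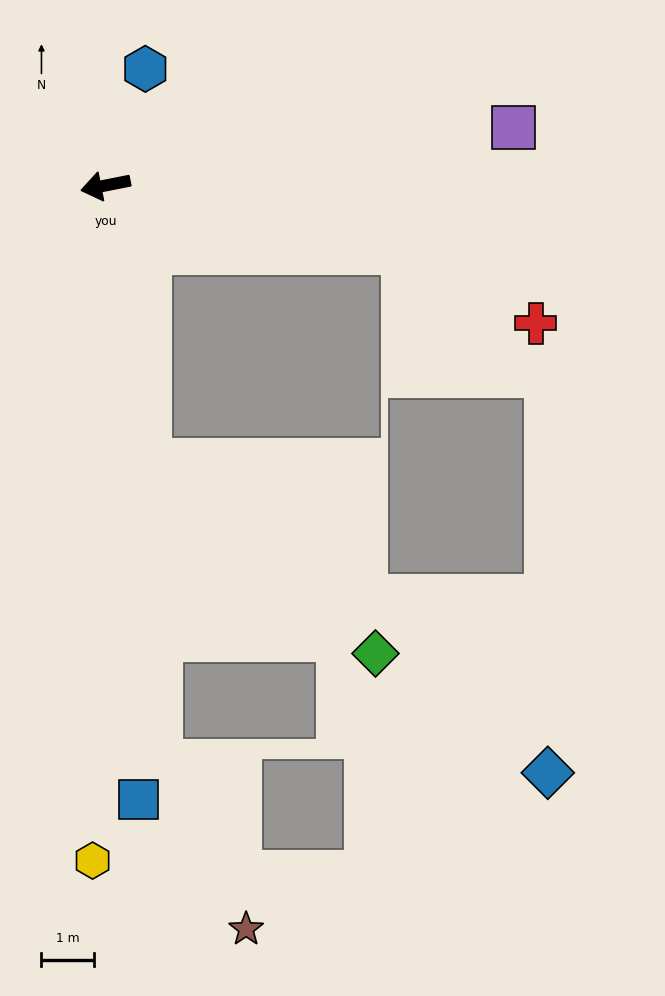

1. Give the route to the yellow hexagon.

turn left 78°, forward 12.8 m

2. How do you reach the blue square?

turn left 82°, forward 11.6 m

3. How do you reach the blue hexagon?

turn right 120°, forward 2.3 m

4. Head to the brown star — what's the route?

blocked — turn left 84°, forward 11.0 m, then turn left 22°, forward 3.6 m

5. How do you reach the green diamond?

blocked — turn left 88°, forward 5.3 m, then turn left 40°, forward 5.6 m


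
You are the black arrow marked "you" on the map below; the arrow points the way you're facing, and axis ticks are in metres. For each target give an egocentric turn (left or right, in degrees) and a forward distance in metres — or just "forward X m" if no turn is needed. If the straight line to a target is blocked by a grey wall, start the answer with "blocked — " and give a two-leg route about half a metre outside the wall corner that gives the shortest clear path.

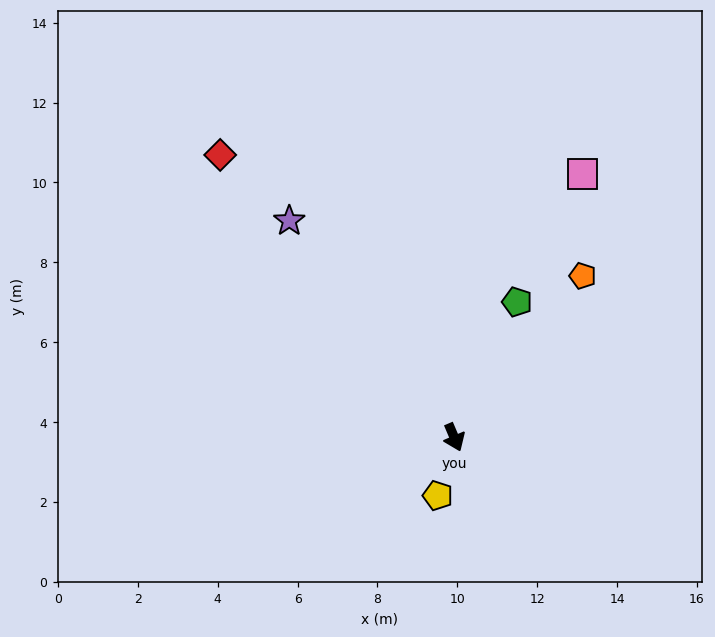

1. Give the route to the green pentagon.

turn left 132°, forward 3.7 m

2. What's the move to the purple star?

turn right 166°, forward 6.8 m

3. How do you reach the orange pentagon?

turn left 119°, forward 5.2 m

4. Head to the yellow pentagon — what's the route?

turn right 39°, forward 1.5 m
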